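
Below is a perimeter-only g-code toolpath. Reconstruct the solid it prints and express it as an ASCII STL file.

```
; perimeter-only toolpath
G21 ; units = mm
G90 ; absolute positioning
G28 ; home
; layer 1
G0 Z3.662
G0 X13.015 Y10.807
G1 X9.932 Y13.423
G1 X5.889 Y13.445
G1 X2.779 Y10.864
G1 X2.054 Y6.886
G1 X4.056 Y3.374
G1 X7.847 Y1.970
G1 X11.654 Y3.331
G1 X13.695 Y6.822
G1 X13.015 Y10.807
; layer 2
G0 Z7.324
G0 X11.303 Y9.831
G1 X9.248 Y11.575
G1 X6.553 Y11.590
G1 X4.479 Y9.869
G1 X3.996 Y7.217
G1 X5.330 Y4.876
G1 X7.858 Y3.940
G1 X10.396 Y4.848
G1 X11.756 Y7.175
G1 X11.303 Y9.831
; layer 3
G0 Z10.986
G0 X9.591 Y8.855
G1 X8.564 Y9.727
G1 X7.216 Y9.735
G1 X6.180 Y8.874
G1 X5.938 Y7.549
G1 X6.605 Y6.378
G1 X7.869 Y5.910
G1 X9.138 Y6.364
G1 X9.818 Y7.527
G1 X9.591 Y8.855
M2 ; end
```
solid part
  facet normal 0.0000 0.0000 -1.0000
    outer loop
      vertex 5.226 15.300 0.000
      vertex 10.616 15.270 0.000
      vertex 14.726 11.782 0.000
    endloop
  endfacet
  facet normal 0.0000 0.0000 -1.0000
    outer loop
      vertex 1.078 11.858 0.000
      vertex 5.226 15.300 0.000
      vertex 14.726 11.782 0.000
    endloop
  endfacet
  facet normal 0.0000 0.0000 -1.0000
    outer loop
      vertex 0.112 6.555 0.000
      vertex 1.078 11.858 0.000
      vertex 14.726 11.782 0.000
    endloop
  endfacet
  facet normal 0.0000 0.0000 -1.0000
    outer loop
      vertex 2.781 1.872 0.000
      vertex 0.112 6.555 0.000
      vertex 14.726 11.782 0.000
    endloop
  endfacet
  facet normal 0.0000 0.0000 -1.0000
    outer loop
      vertex 7.836 0.000 0.000
      vertex 2.781 1.872 0.000
      vertex 14.726 11.782 0.000
    endloop
  endfacet
  facet normal 0.0000 0.0000 -1.0000
    outer loop
      vertex 12.912 1.815 0.000
      vertex 7.836 0.000 0.000
      vertex 14.726 11.782 0.000
    endloop
  endfacet
  facet normal 0.0000 0.0000 -1.0000
    outer loop
      vertex 15.633 6.469 0.000
      vertex 12.912 1.815 0.000
      vertex 14.726 11.782 0.000
    endloop
  endfacet
  facet normal 0.5775 0.6804 0.4511
    outer loop
      vertex 14.726 11.782 0.000
      vertex 10.616 15.270 0.000
      vertex 7.880 7.880 14.648
    endloop
  endfacet
  facet normal 0.0050 0.8924 0.4512
    outer loop
      vertex 10.616 15.270 0.000
      vertex 5.226 15.300 0.000
      vertex 7.880 7.880 14.648
    endloop
  endfacet
  facet normal -0.5699 0.6868 0.4512
    outer loop
      vertex 5.226 15.300 0.000
      vertex 1.078 11.858 0.000
      vertex 7.880 7.880 14.648
    endloop
  endfacet
  facet normal -0.8780 0.1599 0.4511
    outer loop
      vertex 1.078 11.858 0.000
      vertex 0.112 6.555 0.000
      vertex 7.880 7.880 14.648
    endloop
  endfacet
  facet normal -0.7754 -0.4419 0.4512
    outer loop
      vertex 0.112 6.555 0.000
      vertex 2.781 1.872 0.000
      vertex 7.880 7.880 14.648
    endloop
  endfacet
  facet normal -0.3099 -0.8369 0.4511
    outer loop
      vertex 2.781 1.872 0.000
      vertex 7.836 0.000 0.000
      vertex 7.880 7.880 14.648
    endloop
  endfacet
  facet normal 0.3005 -0.8403 0.4512
    outer loop
      vertex 7.836 0.000 0.000
      vertex 12.912 1.815 0.000
      vertex 7.880 7.880 14.648
    endloop
  endfacet
  facet normal 0.7704 -0.4504 0.4512
    outer loop
      vertex 12.912 1.815 0.000
      vertex 15.633 6.469 0.000
      vertex 7.880 7.880 14.648
    endloop
  endfacet
  facet normal 0.8797 0.1502 0.4512
    outer loop
      vertex 15.633 6.469 0.000
      vertex 14.726 11.782 0.000
      vertex 7.880 7.880 14.648
    endloop
  endfacet
endsolid part

The G0 Z moves step by Δz≈3.662 mm. The G1 loops shrink linearly with z, so the solid tapers from its base footprint up to z≈14.6. Closing with a flat bottom cap and the tapered top and triangulating gives 16 facets — a regular 9-sided pyramid, base circumscribed radius ≈ 7.88 mm, apex at z ≈ 14.6 mm.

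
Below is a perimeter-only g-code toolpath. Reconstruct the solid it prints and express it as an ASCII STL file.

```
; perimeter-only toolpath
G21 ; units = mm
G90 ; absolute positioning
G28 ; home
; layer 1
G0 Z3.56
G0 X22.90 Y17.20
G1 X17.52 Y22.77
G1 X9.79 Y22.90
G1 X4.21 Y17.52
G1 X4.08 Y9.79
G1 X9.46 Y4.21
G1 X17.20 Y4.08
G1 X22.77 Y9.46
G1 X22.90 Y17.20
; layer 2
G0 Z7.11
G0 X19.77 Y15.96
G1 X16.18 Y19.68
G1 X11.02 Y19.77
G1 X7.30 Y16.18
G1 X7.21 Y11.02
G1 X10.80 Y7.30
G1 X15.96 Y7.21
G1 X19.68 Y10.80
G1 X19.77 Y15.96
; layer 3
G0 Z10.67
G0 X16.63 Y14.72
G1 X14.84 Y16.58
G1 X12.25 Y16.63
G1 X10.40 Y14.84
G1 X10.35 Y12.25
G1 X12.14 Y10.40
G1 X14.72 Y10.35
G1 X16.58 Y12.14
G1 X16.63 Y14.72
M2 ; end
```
solid part
  facet normal 0.0000 0.0000 -1.0000
    outer loop
      vertex 8.55 26.04 0.00
      vertex 18.87 25.86 0.00
      vertex 26.04 18.43 0.00
    endloop
  endfacet
  facet normal 0.0000 0.0000 -1.0000
    outer loop
      vertex 1.12 18.87 0.00
      vertex 8.55 26.04 0.00
      vertex 26.04 18.43 0.00
    endloop
  endfacet
  facet normal 0.0000 0.0000 -1.0000
    outer loop
      vertex 0.94 8.55 0.00
      vertex 1.12 18.87 0.00
      vertex 26.04 18.43 0.00
    endloop
  endfacet
  facet normal 0.0000 0.0000 -1.0000
    outer loop
      vertex 8.11 1.12 0.00
      vertex 0.94 8.55 0.00
      vertex 26.04 18.43 0.00
    endloop
  endfacet
  facet normal 0.0000 0.0000 -1.0000
    outer loop
      vertex 18.43 0.94 0.00
      vertex 8.11 1.12 0.00
      vertex 26.04 18.43 0.00
    endloop
  endfacet
  facet normal 0.0000 0.0000 -1.0000
    outer loop
      vertex 25.86 8.11 0.00
      vertex 18.43 0.94 0.00
      vertex 26.04 18.43 0.00
    endloop
  endfacet
  facet normal 0.5412 0.5223 0.6591
    outer loop
      vertex 26.04 18.43 0.00
      vertex 18.87 25.86 0.00
      vertex 13.49 13.49 14.22
    endloop
  endfacet
  facet normal 0.0131 0.7520 0.6591
    outer loop
      vertex 18.87 25.86 0.00
      vertex 8.55 26.04 0.00
      vertex 13.49 13.49 14.22
    endloop
  endfacet
  facet normal -0.5223 0.5412 0.6591
    outer loop
      vertex 8.55 26.04 0.00
      vertex 1.12 18.87 0.00
      vertex 13.49 13.49 14.22
    endloop
  endfacet
  facet normal -0.7520 0.0131 0.6591
    outer loop
      vertex 1.12 18.87 0.00
      vertex 0.94 8.55 0.00
      vertex 13.49 13.49 14.22
    endloop
  endfacet
  facet normal -0.5412 -0.5223 0.6591
    outer loop
      vertex 0.94 8.55 0.00
      vertex 8.11 1.12 0.00
      vertex 13.49 13.49 14.22
    endloop
  endfacet
  facet normal -0.0131 -0.7520 0.6591
    outer loop
      vertex 8.11 1.12 0.00
      vertex 18.43 0.94 0.00
      vertex 13.49 13.49 14.22
    endloop
  endfacet
  facet normal 0.5223 -0.5412 0.6591
    outer loop
      vertex 18.43 0.94 0.00
      vertex 25.86 8.11 0.00
      vertex 13.49 13.49 14.22
    endloop
  endfacet
  facet normal 0.7520 -0.0131 0.6591
    outer loop
      vertex 25.86 8.11 0.00
      vertex 26.04 18.43 0.00
      vertex 13.49 13.49 14.22
    endloop
  endfacet
endsolid part

The G0 Z moves step by Δz≈3.56 mm. The G1 loops shrink linearly with z, so the solid tapers from its base footprint up to z≈14.2. Closing with a flat bottom cap and the tapered top and triangulating gives 14 facets — a regular 8-sided pyramid, base circumscribed radius ≈ 13.5 mm, apex at z ≈ 14.2 mm.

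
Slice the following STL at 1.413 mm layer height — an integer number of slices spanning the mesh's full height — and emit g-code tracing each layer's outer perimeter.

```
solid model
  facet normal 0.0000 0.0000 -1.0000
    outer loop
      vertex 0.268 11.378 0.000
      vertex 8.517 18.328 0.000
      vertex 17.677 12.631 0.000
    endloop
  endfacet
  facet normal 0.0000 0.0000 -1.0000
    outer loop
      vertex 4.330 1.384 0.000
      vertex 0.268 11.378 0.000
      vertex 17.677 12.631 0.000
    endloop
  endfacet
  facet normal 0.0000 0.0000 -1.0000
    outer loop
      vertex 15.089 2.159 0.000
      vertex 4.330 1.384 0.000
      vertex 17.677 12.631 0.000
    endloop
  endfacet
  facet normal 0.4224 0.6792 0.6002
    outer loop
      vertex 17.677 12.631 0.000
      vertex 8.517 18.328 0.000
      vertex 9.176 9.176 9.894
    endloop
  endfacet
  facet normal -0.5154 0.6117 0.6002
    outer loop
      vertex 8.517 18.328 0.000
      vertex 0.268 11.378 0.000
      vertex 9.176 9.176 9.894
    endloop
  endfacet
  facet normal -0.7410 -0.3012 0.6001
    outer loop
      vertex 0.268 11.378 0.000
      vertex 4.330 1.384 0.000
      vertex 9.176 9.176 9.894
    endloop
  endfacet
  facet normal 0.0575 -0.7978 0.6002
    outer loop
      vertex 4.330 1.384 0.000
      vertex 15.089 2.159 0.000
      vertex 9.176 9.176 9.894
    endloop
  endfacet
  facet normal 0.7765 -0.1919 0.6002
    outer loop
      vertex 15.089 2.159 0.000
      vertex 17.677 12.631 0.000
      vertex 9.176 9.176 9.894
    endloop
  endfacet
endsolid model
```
; perimeter-only toolpath
G21 ; units = mm
G90 ; absolute positioning
G28 ; home
; layer 1
G0 Z1.413
G0 X16.463 Y12.137
G1 X8.611 Y17.021
G1 X1.541 Y11.063
G1 X5.022 Y2.497
G1 X14.244 Y3.161
G1 X16.463 Y12.137
; layer 2
G0 Z2.827
G0 X15.248 Y11.644
G1 X8.705 Y15.713
G1 X2.813 Y10.749
G1 X5.715 Y3.610
G1 X13.400 Y4.164
G1 X15.248 Y11.644
; layer 3
G0 Z4.240
G0 X14.034 Y11.150
G1 X8.799 Y14.406
G1 X4.086 Y10.434
G1 X6.407 Y4.723
G1 X12.555 Y5.166
G1 X14.034 Y11.150
; layer 4
G0 Z5.654
G0 X12.819 Y10.657
G1 X8.894 Y13.098
G1 X5.358 Y10.120
G1 X7.099 Y5.837
G1 X11.710 Y6.169
G1 X12.819 Y10.657
; layer 5
G0 Z7.067
G0 X11.605 Y10.163
G1 X8.988 Y11.791
G1 X6.631 Y9.805
G1 X7.791 Y6.950
G1 X10.865 Y7.171
G1 X11.605 Y10.163
; layer 6
G0 Z8.481
G0 X10.390 Y9.670
G1 X9.082 Y10.483
G1 X7.903 Y9.491
G1 X8.484 Y8.063
G1 X10.021 Y8.174
G1 X10.390 Y9.670
M2 ; end

The solid is a regular 5-sided pyramid, base circumscribed radius ≈ 9.18 mm, apex at z ≈ 9.89 mm. Slicing at Δz = 1.413 mm — 7 equal slices spanning the solid's height, so layer i sits at z = i·h/7 — gives 6 non-empty perimeters. Each is a 5-segment closed polygon; G0 lifts to the layer z and rapids to the start vertex, then G1 traces the edges. The cross-section shrinks linearly with z (the slice at the apex is degenerate and omitted).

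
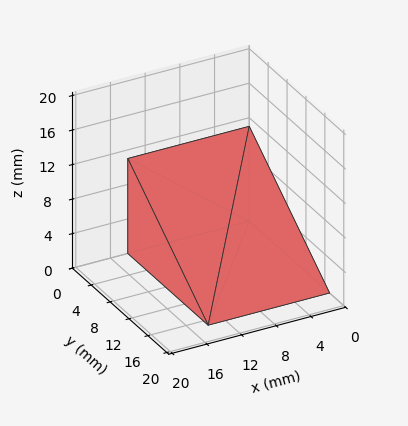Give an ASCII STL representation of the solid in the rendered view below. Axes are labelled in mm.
Reading the render: the shape is a wedge (ramp): 14 × 17 mm base, rising to 11 mm along the y=0 edge and sloping linearly to z=0 at y=17 (dimensions read to the nearest mm from the axis ticks). For the STL, each face is triangulated and given an outward normal.

solid part
  facet normal 0.0000 0.0000 -1.0000
    outer loop
      vertex 14.00 17.00 0.00
      vertex 14.00 0.00 0.00
      vertex 0.00 0.00 0.00
    endloop
  endfacet
  facet normal 0.0000 0.0000 -1.0000
    outer loop
      vertex 0.00 17.00 0.00
      vertex 14.00 17.00 0.00
      vertex 0.00 0.00 0.00
    endloop
  endfacet
  facet normal 0.0000 -1.0000 0.0000
    outer loop
      vertex 0.00 0.00 0.00
      vertex 14.00 0.00 0.00
      vertex 14.00 0.00 11.00
    endloop
  endfacet
  facet normal 0.0000 -1.0000 0.0000
    outer loop
      vertex 0.00 0.00 0.00
      vertex 14.00 0.00 11.00
      vertex 0.00 0.00 11.00
    endloop
  endfacet
  facet normal 0.0000 0.5433 0.8396
    outer loop
      vertex 0.00 0.00 11.00
      vertex 14.00 0.00 11.00
      vertex 14.00 17.00 0.00
    endloop
  endfacet
  facet normal 0.0000 0.5433 0.8396
    outer loop
      vertex 0.00 0.00 11.00
      vertex 14.00 17.00 0.00
      vertex 0.00 17.00 0.00
    endloop
  endfacet
  facet normal -1.0000 0.0000 0.0000
    outer loop
      vertex 0.00 0.00 11.00
      vertex 0.00 17.00 0.00
      vertex 0.00 0.00 0.00
    endloop
  endfacet
  facet normal 1.0000 0.0000 0.0000
    outer loop
      vertex 14.00 0.00 0.00
      vertex 14.00 17.00 0.00
      vertex 14.00 0.00 11.00
    endloop
  endfacet
endsolid part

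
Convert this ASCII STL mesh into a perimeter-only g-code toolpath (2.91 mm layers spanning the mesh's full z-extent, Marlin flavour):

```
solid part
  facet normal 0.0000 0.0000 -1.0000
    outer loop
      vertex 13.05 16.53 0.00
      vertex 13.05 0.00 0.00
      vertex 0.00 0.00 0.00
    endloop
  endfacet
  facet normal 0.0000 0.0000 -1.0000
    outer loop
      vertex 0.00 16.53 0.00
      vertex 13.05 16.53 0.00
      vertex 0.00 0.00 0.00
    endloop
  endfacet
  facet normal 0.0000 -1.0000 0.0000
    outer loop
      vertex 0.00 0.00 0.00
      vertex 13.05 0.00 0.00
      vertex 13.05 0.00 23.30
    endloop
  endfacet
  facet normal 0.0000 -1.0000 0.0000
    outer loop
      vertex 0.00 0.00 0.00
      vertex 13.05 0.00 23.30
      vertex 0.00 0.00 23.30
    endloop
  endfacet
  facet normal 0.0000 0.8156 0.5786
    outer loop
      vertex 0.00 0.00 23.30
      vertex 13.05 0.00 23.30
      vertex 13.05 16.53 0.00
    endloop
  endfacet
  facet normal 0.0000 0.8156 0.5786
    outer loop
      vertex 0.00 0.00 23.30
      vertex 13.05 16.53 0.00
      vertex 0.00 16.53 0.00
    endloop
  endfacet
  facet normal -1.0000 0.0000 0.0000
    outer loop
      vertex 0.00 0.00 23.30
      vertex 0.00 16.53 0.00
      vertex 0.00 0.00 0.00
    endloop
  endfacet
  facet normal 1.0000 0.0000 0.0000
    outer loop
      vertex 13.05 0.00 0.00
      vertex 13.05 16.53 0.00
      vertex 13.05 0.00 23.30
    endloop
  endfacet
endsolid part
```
; perimeter-only toolpath
G21 ; units = mm
G90 ; absolute positioning
G28 ; home
; layer 1
G0 Z2.91
G0 X0.00 Y0.00
G1 X13.05 Y0.00
G1 X13.05 Y14.46
G1 X0.00 Y14.46
G1 X0.00 Y0.00
; layer 2
G0 Z5.83
G0 X0.00 Y0.00
G1 X13.05 Y0.00
G1 X13.05 Y12.40
G1 X0.00 Y12.40
G1 X0.00 Y0.00
; layer 3
G0 Z8.74
G0 X0.00 Y0.00
G1 X13.05 Y0.00
G1 X13.05 Y10.33
G1 X0.00 Y10.33
G1 X0.00 Y0.00
; layer 4
G0 Z11.65
G0 X0.00 Y0.00
G1 X13.05 Y0.00
G1 X13.05 Y8.27
G1 X0.00 Y8.27
G1 X0.00 Y0.00
; layer 5
G0 Z14.56
G0 X0.00 Y0.00
G1 X13.05 Y0.00
G1 X13.05 Y6.20
G1 X0.00 Y6.20
G1 X0.00 Y0.00
; layer 6
G0 Z17.48
G0 X0.00 Y0.00
G1 X13.05 Y0.00
G1 X13.05 Y4.13
G1 X0.00 Y4.13
G1 X0.00 Y0.00
; layer 7
G0 Z20.39
G0 X0.00 Y0.00
G1 X13.05 Y0.00
G1 X13.05 Y2.07
G1 X0.00 Y2.07
G1 X0.00 Y0.00
M2 ; end

The solid is a wedge (ramp): 13.1 × 16.5 mm base, rising to 23.3 mm along the y=0 edge and sloping linearly to z=0 at y=16.5. Slicing at Δz = 2.91 mm — 8 equal slices spanning the solid's height, so layer i sits at z = i·h/8 — gives 7 non-empty perimeters. Each is a 4-segment closed polygon; G0 lifts to the layer z and rapids to the start vertex, then G1 traces the edges. The cross-section shrinks linearly with z (the slice at the apex is degenerate and omitted).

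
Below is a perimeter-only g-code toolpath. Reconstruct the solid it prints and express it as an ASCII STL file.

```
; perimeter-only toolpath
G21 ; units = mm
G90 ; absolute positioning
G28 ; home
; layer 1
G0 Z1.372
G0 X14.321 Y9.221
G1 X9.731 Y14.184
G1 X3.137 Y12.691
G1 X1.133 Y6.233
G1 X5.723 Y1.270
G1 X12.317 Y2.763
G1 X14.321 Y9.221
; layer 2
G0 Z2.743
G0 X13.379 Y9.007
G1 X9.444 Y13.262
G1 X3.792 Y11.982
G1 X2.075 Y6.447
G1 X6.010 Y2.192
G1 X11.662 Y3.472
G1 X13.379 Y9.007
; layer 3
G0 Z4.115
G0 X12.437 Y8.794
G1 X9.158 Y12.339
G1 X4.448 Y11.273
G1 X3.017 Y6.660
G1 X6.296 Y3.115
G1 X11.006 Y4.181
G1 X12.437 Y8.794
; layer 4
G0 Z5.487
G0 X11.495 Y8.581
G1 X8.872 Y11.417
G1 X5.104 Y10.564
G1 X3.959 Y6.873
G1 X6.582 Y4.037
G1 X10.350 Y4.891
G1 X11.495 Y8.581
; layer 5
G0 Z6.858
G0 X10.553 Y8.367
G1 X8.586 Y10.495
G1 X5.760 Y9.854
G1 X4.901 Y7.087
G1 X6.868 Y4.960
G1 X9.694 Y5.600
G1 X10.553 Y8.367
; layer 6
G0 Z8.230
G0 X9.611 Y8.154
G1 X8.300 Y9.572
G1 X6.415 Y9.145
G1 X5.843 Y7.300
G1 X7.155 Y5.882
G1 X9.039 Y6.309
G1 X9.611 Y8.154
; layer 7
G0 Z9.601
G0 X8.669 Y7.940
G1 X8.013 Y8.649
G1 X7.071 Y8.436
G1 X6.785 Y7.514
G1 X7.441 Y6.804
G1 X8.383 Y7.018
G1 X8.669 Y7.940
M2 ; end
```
solid part
  facet normal 0.0000 0.0000 -1.0000
    outer loop
      vertex 2.481 13.400 0.000
      vertex 10.017 15.107 0.000
      vertex 15.263 9.434 0.000
    endloop
  endfacet
  facet normal 0.0000 0.0000 -1.0000
    outer loop
      vertex 0.191 6.020 0.000
      vertex 2.481 13.400 0.000
      vertex 15.263 9.434 0.000
    endloop
  endfacet
  facet normal 0.0000 0.0000 -1.0000
    outer loop
      vertex 5.437 0.347 0.000
      vertex 0.191 6.020 0.000
      vertex 15.263 9.434 0.000
    endloop
  endfacet
  facet normal 0.0000 0.0000 -1.0000
    outer loop
      vertex 12.973 2.054 0.000
      vertex 5.437 0.347 0.000
      vertex 15.263 9.434 0.000
    endloop
  endfacet
  facet normal 0.6268 0.5796 0.5207
    outer loop
      vertex 15.263 9.434 0.000
      vertex 10.017 15.107 0.000
      vertex 7.727 7.727 10.973
    endloop
  endfacet
  facet normal -0.1886 0.8327 0.5207
    outer loop
      vertex 10.017 15.107 0.000
      vertex 2.481 13.400 0.000
      vertex 7.727 7.727 10.973
    endloop
  endfacet
  facet normal -0.8154 0.2530 0.5206
    outer loop
      vertex 2.481 13.400 0.000
      vertex 0.191 6.020 0.000
      vertex 7.727 7.727 10.973
    endloop
  endfacet
  facet normal -0.6268 -0.5796 0.5207
    outer loop
      vertex 0.191 6.020 0.000
      vertex 5.437 0.347 0.000
      vertex 7.727 7.727 10.973
    endloop
  endfacet
  facet normal 0.1886 -0.8327 0.5207
    outer loop
      vertex 5.437 0.347 0.000
      vertex 12.973 2.054 0.000
      vertex 7.727 7.727 10.973
    endloop
  endfacet
  facet normal 0.8154 -0.2530 0.5206
    outer loop
      vertex 12.973 2.054 0.000
      vertex 15.263 9.434 0.000
      vertex 7.727 7.727 10.973
    endloop
  endfacet
endsolid part

The G0 Z moves step by Δz≈1.372 mm. The G1 loops shrink linearly with z, so the solid tapers from its base footprint up to z≈11. Closing with a flat bottom cap and the tapered top and triangulating gives 10 facets — a regular 6-sided pyramid, base circumscribed radius ≈ 7.73 mm, apex at z ≈ 11 mm.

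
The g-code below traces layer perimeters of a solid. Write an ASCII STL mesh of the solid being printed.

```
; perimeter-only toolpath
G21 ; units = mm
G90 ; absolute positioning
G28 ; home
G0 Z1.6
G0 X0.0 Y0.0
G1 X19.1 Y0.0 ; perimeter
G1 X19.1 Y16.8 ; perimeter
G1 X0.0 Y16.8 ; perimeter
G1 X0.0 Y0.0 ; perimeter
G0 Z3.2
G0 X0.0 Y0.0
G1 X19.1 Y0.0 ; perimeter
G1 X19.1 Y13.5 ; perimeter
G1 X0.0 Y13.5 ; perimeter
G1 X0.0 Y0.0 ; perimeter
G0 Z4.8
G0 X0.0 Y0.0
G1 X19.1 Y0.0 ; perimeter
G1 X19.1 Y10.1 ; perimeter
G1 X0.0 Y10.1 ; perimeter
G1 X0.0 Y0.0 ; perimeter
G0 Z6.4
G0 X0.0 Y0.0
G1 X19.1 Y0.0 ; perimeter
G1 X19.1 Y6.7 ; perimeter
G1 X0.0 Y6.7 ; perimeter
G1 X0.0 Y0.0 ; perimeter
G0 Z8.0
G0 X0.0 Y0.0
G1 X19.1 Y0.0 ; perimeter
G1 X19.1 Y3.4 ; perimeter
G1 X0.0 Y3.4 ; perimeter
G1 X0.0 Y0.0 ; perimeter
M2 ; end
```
solid part
  facet normal 0.0000 0.0000 -1.0000
    outer loop
      vertex 19.1 20.2 0.0
      vertex 19.1 0.0 0.0
      vertex 0.0 0.0 0.0
    endloop
  endfacet
  facet normal 0.0000 0.0000 -1.0000
    outer loop
      vertex 0.0 20.2 0.0
      vertex 19.1 20.2 0.0
      vertex 0.0 0.0 0.0
    endloop
  endfacet
  facet normal 0.0000 -1.0000 0.0000
    outer loop
      vertex 0.0 0.0 0.0
      vertex 19.1 0.0 0.0
      vertex 19.1 0.0 9.6
    endloop
  endfacet
  facet normal 0.0000 -1.0000 0.0000
    outer loop
      vertex 0.0 0.0 0.0
      vertex 19.1 0.0 9.6
      vertex 0.0 0.0 9.6
    endloop
  endfacet
  facet normal 0.0000 0.4292 0.9032
    outer loop
      vertex 0.0 0.0 9.6
      vertex 19.1 0.0 9.6
      vertex 19.1 20.2 0.0
    endloop
  endfacet
  facet normal 0.0000 0.4292 0.9032
    outer loop
      vertex 0.0 0.0 9.6
      vertex 19.1 20.2 0.0
      vertex 0.0 20.2 0.0
    endloop
  endfacet
  facet normal -1.0000 0.0000 0.0000
    outer loop
      vertex 0.0 0.0 9.6
      vertex 0.0 20.2 0.0
      vertex 0.0 0.0 0.0
    endloop
  endfacet
  facet normal 1.0000 0.0000 0.0000
    outer loop
      vertex 19.1 0.0 0.0
      vertex 19.1 20.2 0.0
      vertex 19.1 0.0 9.6
    endloop
  endfacet
endsolid part

The G0 Z moves step by Δz≈1.6 mm. The G1 loops shrink linearly with z, so the solid tapers from its base footprint up to z≈9.6. Closing with a flat bottom cap and the tapered top and triangulating gives 8 facets — a wedge (ramp): 19.1 × 20.2 mm base, rising to 9.6 mm along the y=0 edge and sloping linearly to z=0 at y=20.2.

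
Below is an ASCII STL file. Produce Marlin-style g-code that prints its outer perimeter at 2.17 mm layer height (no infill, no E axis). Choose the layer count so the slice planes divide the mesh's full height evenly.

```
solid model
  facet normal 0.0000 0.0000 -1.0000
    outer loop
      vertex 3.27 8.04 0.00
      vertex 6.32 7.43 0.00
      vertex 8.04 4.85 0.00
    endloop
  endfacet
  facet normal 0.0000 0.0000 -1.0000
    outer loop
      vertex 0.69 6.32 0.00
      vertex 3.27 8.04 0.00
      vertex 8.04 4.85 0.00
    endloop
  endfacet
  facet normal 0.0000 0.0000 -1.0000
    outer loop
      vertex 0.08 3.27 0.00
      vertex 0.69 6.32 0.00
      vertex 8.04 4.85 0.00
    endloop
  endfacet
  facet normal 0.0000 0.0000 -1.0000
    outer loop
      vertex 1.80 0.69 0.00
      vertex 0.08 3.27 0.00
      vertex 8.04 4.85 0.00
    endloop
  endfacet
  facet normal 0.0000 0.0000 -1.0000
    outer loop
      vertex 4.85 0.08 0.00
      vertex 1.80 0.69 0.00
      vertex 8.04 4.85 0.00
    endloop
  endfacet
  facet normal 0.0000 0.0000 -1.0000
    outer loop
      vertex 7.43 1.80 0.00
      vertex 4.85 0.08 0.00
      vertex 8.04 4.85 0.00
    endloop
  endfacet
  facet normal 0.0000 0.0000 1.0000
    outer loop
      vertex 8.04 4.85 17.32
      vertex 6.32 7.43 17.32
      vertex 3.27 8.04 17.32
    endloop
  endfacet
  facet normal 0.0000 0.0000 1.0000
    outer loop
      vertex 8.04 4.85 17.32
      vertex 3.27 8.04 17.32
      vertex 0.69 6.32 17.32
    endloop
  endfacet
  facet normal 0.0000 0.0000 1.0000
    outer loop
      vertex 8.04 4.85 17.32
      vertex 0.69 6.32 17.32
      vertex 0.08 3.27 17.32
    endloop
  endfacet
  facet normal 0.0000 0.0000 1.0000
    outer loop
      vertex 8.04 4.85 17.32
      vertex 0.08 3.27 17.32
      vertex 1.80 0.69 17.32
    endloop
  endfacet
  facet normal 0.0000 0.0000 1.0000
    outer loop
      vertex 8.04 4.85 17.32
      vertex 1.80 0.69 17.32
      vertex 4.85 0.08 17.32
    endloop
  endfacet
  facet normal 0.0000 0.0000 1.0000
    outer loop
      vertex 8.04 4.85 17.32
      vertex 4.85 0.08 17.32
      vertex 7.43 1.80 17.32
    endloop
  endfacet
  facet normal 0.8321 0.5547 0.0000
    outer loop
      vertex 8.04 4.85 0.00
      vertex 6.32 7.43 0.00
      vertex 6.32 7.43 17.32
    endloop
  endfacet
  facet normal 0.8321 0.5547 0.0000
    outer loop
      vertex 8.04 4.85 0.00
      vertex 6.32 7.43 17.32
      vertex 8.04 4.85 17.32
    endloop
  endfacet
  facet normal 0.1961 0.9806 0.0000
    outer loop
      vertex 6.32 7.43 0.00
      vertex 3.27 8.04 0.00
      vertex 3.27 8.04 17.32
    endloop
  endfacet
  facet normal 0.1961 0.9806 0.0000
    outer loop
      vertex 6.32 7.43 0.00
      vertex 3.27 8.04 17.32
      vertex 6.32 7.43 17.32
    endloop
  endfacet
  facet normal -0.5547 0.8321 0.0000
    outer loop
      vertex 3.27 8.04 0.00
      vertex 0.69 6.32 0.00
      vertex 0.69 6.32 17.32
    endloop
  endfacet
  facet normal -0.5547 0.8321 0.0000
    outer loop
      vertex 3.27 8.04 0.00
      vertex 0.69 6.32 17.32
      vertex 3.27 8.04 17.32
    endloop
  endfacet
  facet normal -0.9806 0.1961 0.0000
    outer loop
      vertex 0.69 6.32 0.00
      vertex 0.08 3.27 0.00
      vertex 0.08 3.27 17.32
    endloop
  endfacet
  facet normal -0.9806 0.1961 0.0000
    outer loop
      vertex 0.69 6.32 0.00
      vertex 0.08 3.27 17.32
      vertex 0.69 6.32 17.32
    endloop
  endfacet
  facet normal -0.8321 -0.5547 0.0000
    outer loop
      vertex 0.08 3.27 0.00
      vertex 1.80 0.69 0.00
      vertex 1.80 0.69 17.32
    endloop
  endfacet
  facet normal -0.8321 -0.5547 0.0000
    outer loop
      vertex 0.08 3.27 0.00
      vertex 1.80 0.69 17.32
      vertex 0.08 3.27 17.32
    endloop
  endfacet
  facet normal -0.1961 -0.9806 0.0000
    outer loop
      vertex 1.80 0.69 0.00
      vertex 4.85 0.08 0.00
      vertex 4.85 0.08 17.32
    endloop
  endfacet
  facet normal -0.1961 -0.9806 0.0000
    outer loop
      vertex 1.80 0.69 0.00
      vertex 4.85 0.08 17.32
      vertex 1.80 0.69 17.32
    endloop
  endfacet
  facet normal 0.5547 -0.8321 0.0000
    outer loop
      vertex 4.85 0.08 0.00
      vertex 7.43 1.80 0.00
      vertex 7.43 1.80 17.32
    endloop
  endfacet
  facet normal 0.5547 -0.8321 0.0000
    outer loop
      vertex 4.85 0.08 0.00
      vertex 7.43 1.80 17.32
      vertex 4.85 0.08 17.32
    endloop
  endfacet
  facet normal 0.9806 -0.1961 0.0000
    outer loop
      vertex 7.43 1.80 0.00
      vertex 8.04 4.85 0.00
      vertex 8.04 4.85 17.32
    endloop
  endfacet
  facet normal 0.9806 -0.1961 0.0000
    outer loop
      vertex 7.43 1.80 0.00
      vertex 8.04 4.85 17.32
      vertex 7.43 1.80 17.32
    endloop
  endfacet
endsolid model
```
; perimeter-only toolpath
G21 ; units = mm
G90 ; absolute positioning
G28 ; home
; layer 1
G0 Z2.17
G0 X8.04 Y4.85
G1 X6.32 Y7.43
G1 X3.27 Y8.04
G1 X0.69 Y6.32
G1 X0.08 Y3.27
G1 X1.80 Y0.69
G1 X4.85 Y0.08
G1 X7.43 Y1.80
G1 X8.04 Y4.85
; layer 2
G0 Z4.33
G0 X8.04 Y4.85
G1 X6.32 Y7.43
G1 X3.27 Y8.04
G1 X0.69 Y6.32
G1 X0.08 Y3.27
G1 X1.80 Y0.69
G1 X4.85 Y0.08
G1 X7.43 Y1.80
G1 X8.04 Y4.85
; layer 3
G0 Z6.50
G0 X8.04 Y4.85
G1 X6.32 Y7.43
G1 X3.27 Y8.04
G1 X0.69 Y6.32
G1 X0.08 Y3.27
G1 X1.80 Y0.69
G1 X4.85 Y0.08
G1 X7.43 Y1.80
G1 X8.04 Y4.85
; layer 4
G0 Z8.66
G0 X8.04 Y4.85
G1 X6.32 Y7.43
G1 X3.27 Y8.04
G1 X0.69 Y6.32
G1 X0.08 Y3.27
G1 X1.80 Y0.69
G1 X4.85 Y0.08
G1 X7.43 Y1.80
G1 X8.04 Y4.85
; layer 5
G0 Z10.82
G0 X8.04 Y4.85
G1 X6.32 Y7.43
G1 X3.27 Y8.04
G1 X0.69 Y6.32
G1 X0.08 Y3.27
G1 X1.80 Y0.69
G1 X4.85 Y0.08
G1 X7.43 Y1.80
G1 X8.04 Y4.85
; layer 6
G0 Z12.99
G0 X8.04 Y4.85
G1 X6.32 Y7.43
G1 X3.27 Y8.04
G1 X0.69 Y6.32
G1 X0.08 Y3.27
G1 X1.80 Y0.69
G1 X4.85 Y0.08
G1 X7.43 Y1.80
G1 X8.04 Y4.85
; layer 7
G0 Z15.16
G0 X8.04 Y4.85
G1 X6.32 Y7.43
G1 X3.27 Y8.04
G1 X0.69 Y6.32
G1 X0.08 Y3.27
G1 X1.80 Y0.69
G1 X4.85 Y0.08
G1 X7.43 Y1.80
G1 X8.04 Y4.85
; layer 8
G0 Z17.32
G0 X8.04 Y4.85
G1 X6.32 Y7.43
G1 X3.27 Y8.04
G1 X0.69 Y6.32
G1 X0.08 Y3.27
G1 X1.80 Y0.69
G1 X4.85 Y0.08
G1 X7.43 Y1.80
G1 X8.04 Y4.85
M2 ; end

The solid is a regular 8-sided prism (a cylinder approximated with 8 flat sides), circumscribed radius ≈ 4.06 mm, height ≈ 17.3 mm. Slicing at Δz = 2.17 mm — 8 equal slices spanning the solid's height, so layer i sits at z = i·h/8 — gives 8 non-empty perimeters. Each is a 8-segment closed polygon; G0 lifts to the layer z and rapids to the start vertex, then G1 traces the edges.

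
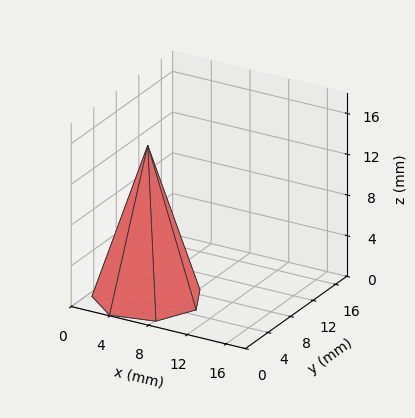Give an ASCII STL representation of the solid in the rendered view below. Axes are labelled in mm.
Reading the render: the shape is a regular 7-sided pyramid, base circumscribed radius ≈ 5 mm, apex at z ≈ 15 mm (dimensions read to the nearest mm from the axis ticks). For the STL, each face is triangulated and given an outward normal.

solid part
  facet normal 0.0000 0.0000 -1.0000
    outer loop
      vertex 3.887 9.875 0.000
      vertex 8.117 8.909 0.000
      vertex 10.000 5.000 0.000
    endloop
  endfacet
  facet normal 0.0000 0.0000 -1.0000
    outer loop
      vertex 0.495 7.169 0.000
      vertex 3.887 9.875 0.000
      vertex 10.000 5.000 0.000
    endloop
  endfacet
  facet normal 0.0000 0.0000 -1.0000
    outer loop
      vertex 0.495 2.831 0.000
      vertex 0.495 7.169 0.000
      vertex 10.000 5.000 0.000
    endloop
  endfacet
  facet normal 0.0000 0.0000 -1.0000
    outer loop
      vertex 3.887 0.125 0.000
      vertex 0.495 2.831 0.000
      vertex 10.000 5.000 0.000
    endloop
  endfacet
  facet normal 0.0000 0.0000 -1.0000
    outer loop
      vertex 8.117 1.091 0.000
      vertex 3.887 0.125 0.000
      vertex 10.000 5.000 0.000
    endloop
  endfacet
  facet normal 0.8629 0.4156 0.2876
    outer loop
      vertex 10.000 5.000 0.000
      vertex 8.117 8.909 0.000
      vertex 5.000 5.000 15.000
    endloop
  endfacet
  facet normal 0.2132 0.9337 0.2876
    outer loop
      vertex 8.117 8.909 0.000
      vertex 3.887 9.875 0.000
      vertex 5.000 5.000 15.000
    endloop
  endfacet
  facet normal -0.5973 0.7487 0.2876
    outer loop
      vertex 3.887 9.875 0.000
      vertex 0.495 7.169 0.000
      vertex 5.000 5.000 15.000
    endloop
  endfacet
  facet normal -0.9577 0.0000 0.2876
    outer loop
      vertex 0.495 7.169 0.000
      vertex 0.495 2.831 0.000
      vertex 5.000 5.000 15.000
    endloop
  endfacet
  facet normal -0.5973 -0.7487 0.2876
    outer loop
      vertex 0.495 2.831 0.000
      vertex 3.887 0.125 0.000
      vertex 5.000 5.000 15.000
    endloop
  endfacet
  facet normal 0.2132 -0.9337 0.2876
    outer loop
      vertex 3.887 0.125 0.000
      vertex 8.117 1.091 0.000
      vertex 5.000 5.000 15.000
    endloop
  endfacet
  facet normal 0.8629 -0.4156 0.2876
    outer loop
      vertex 8.117 1.091 0.000
      vertex 10.000 5.000 0.000
      vertex 5.000 5.000 15.000
    endloop
  endfacet
endsolid part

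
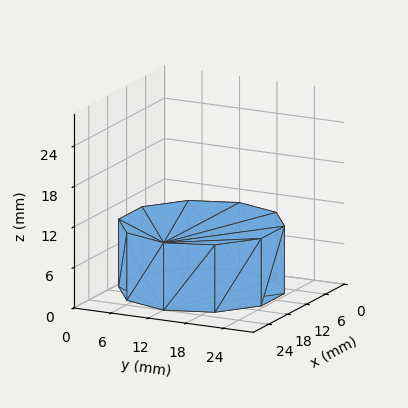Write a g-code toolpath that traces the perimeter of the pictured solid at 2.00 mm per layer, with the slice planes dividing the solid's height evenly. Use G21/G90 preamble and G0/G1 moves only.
Reading the render: the shape is a regular 10-sided prism (a cylinder approximated with 10 flat sides), circumscribed radius ≈ 12 mm, height ≈ 10 mm (dimensions read to the nearest mm from the axis ticks). For the g-code, the solid's height is divided into equal slices at the stated Δz and each level perimeter traced with G1 moves after a G0 lift.

; perimeter-only toolpath
G21 ; units = mm
G90 ; absolute positioning
G28 ; home
; layer 1
G0 Z2.00
G0 X24.00 Y12.00
G1 X21.71 Y19.05
G1 X15.71 Y23.41
G1 X8.29 Y23.41
G1 X2.29 Y19.05
G1 X0.00 Y12.00
G1 X2.29 Y4.95
G1 X8.29 Y0.59
G1 X15.71 Y0.59
G1 X21.71 Y4.95
G1 X24.00 Y12.00
; layer 2
G0 Z4.00
G0 X24.00 Y12.00
G1 X21.71 Y19.05
G1 X15.71 Y23.41
G1 X8.29 Y23.41
G1 X2.29 Y19.05
G1 X0.00 Y12.00
G1 X2.29 Y4.95
G1 X8.29 Y0.59
G1 X15.71 Y0.59
G1 X21.71 Y4.95
G1 X24.00 Y12.00
; layer 3
G0 Z6.00
G0 X24.00 Y12.00
G1 X21.71 Y19.05
G1 X15.71 Y23.41
G1 X8.29 Y23.41
G1 X2.29 Y19.05
G1 X0.00 Y12.00
G1 X2.29 Y4.95
G1 X8.29 Y0.59
G1 X15.71 Y0.59
G1 X21.71 Y4.95
G1 X24.00 Y12.00
; layer 4
G0 Z8.00
G0 X24.00 Y12.00
G1 X21.71 Y19.05
G1 X15.71 Y23.41
G1 X8.29 Y23.41
G1 X2.29 Y19.05
G1 X0.00 Y12.00
G1 X2.29 Y4.95
G1 X8.29 Y0.59
G1 X15.71 Y0.59
G1 X21.71 Y4.95
G1 X24.00 Y12.00
; layer 5
G0 Z10.00
G0 X24.00 Y12.00
G1 X21.71 Y19.05
G1 X15.71 Y23.41
G1 X8.29 Y23.41
G1 X2.29 Y19.05
G1 X0.00 Y12.00
G1 X2.29 Y4.95
G1 X8.29 Y0.59
G1 X15.71 Y0.59
G1 X21.71 Y4.95
G1 X24.00 Y12.00
M2 ; end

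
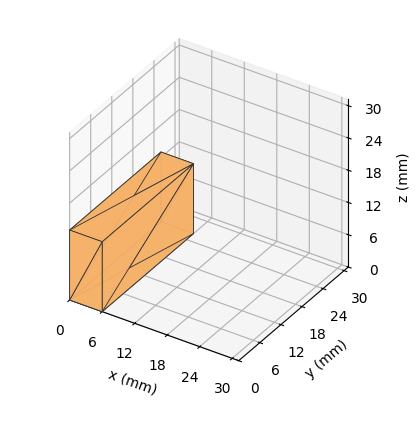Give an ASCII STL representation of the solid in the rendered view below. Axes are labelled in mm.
Reading the render: the shape is a rectangular box, roughly 6 × 26 mm footprint and 13 mm tall (dimensions read to the nearest mm from the axis ticks). For the STL, each face is triangulated and given an outward normal.

solid part
  facet normal 0.0000 0.0000 -1.0000
    outer loop
      vertex 6.00 26.00 0.00
      vertex 6.00 0.00 0.00
      vertex 0.00 0.00 0.00
    endloop
  endfacet
  facet normal 0.0000 0.0000 -1.0000
    outer loop
      vertex 0.00 26.00 0.00
      vertex 6.00 26.00 0.00
      vertex 0.00 0.00 0.00
    endloop
  endfacet
  facet normal 0.0000 0.0000 1.0000
    outer loop
      vertex 0.00 0.00 13.00
      vertex 6.00 0.00 13.00
      vertex 6.00 26.00 13.00
    endloop
  endfacet
  facet normal 0.0000 0.0000 1.0000
    outer loop
      vertex 0.00 0.00 13.00
      vertex 6.00 26.00 13.00
      vertex 0.00 26.00 13.00
    endloop
  endfacet
  facet normal 0.0000 -1.0000 0.0000
    outer loop
      vertex 0.00 0.00 0.00
      vertex 6.00 0.00 0.00
      vertex 6.00 0.00 13.00
    endloop
  endfacet
  facet normal 0.0000 -1.0000 0.0000
    outer loop
      vertex 0.00 0.00 0.00
      vertex 6.00 0.00 13.00
      vertex 0.00 0.00 13.00
    endloop
  endfacet
  facet normal 0.0000 1.0000 0.0000
    outer loop
      vertex 6.00 26.00 13.00
      vertex 6.00 26.00 0.00
      vertex 0.00 26.00 0.00
    endloop
  endfacet
  facet normal 0.0000 1.0000 0.0000
    outer loop
      vertex 0.00 26.00 13.00
      vertex 6.00 26.00 13.00
      vertex 0.00 26.00 0.00
    endloop
  endfacet
  facet normal -1.0000 0.0000 0.0000
    outer loop
      vertex 0.00 26.00 13.00
      vertex 0.00 26.00 0.00
      vertex 0.00 0.00 0.00
    endloop
  endfacet
  facet normal -1.0000 0.0000 0.0000
    outer loop
      vertex 0.00 0.00 13.00
      vertex 0.00 26.00 13.00
      vertex 0.00 0.00 0.00
    endloop
  endfacet
  facet normal 1.0000 0.0000 0.0000
    outer loop
      vertex 6.00 0.00 0.00
      vertex 6.00 26.00 0.00
      vertex 6.00 26.00 13.00
    endloop
  endfacet
  facet normal 1.0000 0.0000 0.0000
    outer loop
      vertex 6.00 0.00 0.00
      vertex 6.00 26.00 13.00
      vertex 6.00 0.00 13.00
    endloop
  endfacet
endsolid part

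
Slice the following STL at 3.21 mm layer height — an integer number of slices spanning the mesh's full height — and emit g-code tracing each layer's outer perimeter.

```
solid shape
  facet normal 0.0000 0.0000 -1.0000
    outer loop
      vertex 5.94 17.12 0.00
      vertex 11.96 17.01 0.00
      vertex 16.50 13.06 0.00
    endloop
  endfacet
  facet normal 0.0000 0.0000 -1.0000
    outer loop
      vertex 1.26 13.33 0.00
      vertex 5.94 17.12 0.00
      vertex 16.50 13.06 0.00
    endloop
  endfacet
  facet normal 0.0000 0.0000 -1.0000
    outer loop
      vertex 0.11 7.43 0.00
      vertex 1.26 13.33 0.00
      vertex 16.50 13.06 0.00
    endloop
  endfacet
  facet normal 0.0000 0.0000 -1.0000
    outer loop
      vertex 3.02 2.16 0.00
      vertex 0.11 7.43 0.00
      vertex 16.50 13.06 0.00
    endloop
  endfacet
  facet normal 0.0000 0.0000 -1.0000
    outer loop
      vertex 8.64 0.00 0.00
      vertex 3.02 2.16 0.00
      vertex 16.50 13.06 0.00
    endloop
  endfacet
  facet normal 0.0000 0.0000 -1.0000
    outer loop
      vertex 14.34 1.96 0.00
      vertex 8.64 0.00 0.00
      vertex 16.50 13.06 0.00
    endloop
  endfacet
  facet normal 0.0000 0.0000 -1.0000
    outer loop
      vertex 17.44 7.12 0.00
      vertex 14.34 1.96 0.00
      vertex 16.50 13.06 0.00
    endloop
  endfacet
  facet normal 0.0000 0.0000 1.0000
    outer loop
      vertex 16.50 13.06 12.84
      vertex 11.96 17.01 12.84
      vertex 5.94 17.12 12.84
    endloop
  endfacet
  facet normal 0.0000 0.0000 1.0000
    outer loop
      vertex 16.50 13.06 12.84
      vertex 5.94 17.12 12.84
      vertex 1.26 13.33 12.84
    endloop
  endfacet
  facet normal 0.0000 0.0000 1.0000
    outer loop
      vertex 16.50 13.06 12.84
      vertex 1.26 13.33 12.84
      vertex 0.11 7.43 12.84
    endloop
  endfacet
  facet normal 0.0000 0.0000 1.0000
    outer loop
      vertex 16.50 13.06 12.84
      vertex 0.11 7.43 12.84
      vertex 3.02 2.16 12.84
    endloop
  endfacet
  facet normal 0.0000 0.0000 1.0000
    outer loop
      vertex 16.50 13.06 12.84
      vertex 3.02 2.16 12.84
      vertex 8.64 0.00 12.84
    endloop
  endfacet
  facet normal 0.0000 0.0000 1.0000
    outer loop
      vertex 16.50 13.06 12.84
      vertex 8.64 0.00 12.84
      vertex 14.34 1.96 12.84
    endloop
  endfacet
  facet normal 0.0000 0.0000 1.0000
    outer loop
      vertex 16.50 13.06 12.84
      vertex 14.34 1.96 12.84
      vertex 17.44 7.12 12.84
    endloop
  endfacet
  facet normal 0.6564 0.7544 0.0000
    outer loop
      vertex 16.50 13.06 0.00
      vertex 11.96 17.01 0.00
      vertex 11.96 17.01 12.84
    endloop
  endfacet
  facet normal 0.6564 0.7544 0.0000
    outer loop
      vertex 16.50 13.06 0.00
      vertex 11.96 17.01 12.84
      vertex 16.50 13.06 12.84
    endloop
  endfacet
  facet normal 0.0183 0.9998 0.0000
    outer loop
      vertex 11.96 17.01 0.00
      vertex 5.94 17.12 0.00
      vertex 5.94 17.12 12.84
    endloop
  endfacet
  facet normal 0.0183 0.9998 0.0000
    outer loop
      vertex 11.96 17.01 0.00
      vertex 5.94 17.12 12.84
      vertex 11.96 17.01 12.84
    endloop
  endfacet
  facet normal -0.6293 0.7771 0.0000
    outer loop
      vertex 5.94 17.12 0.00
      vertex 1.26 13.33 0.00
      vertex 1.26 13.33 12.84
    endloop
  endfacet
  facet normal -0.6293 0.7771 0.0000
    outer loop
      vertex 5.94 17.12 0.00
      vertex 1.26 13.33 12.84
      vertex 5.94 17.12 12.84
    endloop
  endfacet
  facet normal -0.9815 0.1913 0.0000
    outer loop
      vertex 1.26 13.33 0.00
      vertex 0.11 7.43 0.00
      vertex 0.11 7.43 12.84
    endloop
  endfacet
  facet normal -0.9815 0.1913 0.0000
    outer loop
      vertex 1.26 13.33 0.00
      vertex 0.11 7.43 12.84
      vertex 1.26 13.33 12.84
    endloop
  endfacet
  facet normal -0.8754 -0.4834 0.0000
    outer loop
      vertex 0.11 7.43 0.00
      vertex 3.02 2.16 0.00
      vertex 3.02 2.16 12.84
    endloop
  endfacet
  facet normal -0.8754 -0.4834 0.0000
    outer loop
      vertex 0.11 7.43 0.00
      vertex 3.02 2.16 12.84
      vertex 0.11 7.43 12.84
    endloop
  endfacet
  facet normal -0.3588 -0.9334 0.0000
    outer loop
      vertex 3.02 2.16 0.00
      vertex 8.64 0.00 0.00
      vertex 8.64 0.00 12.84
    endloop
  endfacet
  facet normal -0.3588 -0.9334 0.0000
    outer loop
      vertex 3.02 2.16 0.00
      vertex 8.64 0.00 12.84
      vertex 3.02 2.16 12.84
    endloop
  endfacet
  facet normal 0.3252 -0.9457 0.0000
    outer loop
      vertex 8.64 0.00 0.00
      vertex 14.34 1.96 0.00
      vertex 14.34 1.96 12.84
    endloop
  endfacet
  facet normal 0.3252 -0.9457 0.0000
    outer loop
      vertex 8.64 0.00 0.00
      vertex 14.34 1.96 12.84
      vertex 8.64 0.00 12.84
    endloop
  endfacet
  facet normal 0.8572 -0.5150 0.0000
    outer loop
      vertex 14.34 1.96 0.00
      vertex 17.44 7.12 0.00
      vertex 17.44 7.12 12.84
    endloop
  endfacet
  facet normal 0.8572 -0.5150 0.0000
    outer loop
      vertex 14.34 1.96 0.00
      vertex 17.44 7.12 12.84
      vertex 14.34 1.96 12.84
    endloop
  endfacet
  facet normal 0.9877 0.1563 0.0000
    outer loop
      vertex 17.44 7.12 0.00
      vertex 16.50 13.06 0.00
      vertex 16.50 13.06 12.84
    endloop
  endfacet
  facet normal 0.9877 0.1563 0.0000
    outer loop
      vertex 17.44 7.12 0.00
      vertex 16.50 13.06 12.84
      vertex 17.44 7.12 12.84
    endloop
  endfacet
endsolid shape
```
; perimeter-only toolpath
G21 ; units = mm
G90 ; absolute positioning
G28 ; home
; layer 1
G0 Z3.21
G0 X16.50 Y13.06
G1 X11.96 Y17.01
G1 X5.94 Y17.12
G1 X1.26 Y13.33
G1 X0.11 Y7.43
G1 X3.02 Y2.16
G1 X8.64 Y0.00
G1 X14.34 Y1.96
G1 X17.44 Y7.12
G1 X16.50 Y13.06
; layer 2
G0 Z6.42
G0 X16.50 Y13.06
G1 X11.96 Y17.01
G1 X5.94 Y17.12
G1 X1.26 Y13.33
G1 X0.11 Y7.43
G1 X3.02 Y2.16
G1 X8.64 Y0.00
G1 X14.34 Y1.96
G1 X17.44 Y7.12
G1 X16.50 Y13.06
; layer 3
G0 Z9.63
G0 X16.50 Y13.06
G1 X11.96 Y17.01
G1 X5.94 Y17.12
G1 X1.26 Y13.33
G1 X0.11 Y7.43
G1 X3.02 Y2.16
G1 X8.64 Y0.00
G1 X14.34 Y1.96
G1 X17.44 Y7.12
G1 X16.50 Y13.06
; layer 4
G0 Z12.84
G0 X16.50 Y13.06
G1 X11.96 Y17.01
G1 X5.94 Y17.12
G1 X1.26 Y13.33
G1 X0.11 Y7.43
G1 X3.02 Y2.16
G1 X8.64 Y0.00
G1 X14.34 Y1.96
G1 X17.44 Y7.12
G1 X16.50 Y13.06
M2 ; end

The solid is a regular 9-sided prism (a cylinder approximated with 9 flat sides), circumscribed radius ≈ 8.8 mm, height ≈ 12.8 mm. Slicing at Δz = 3.21 mm — 4 equal slices spanning the solid's height, so layer i sits at z = i·h/4 — gives 4 non-empty perimeters. Each is a 9-segment closed polygon; G0 lifts to the layer z and rapids to the start vertex, then G1 traces the edges.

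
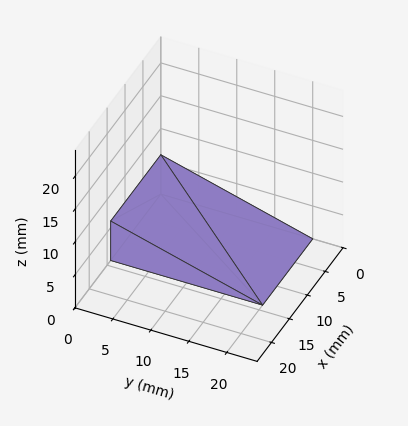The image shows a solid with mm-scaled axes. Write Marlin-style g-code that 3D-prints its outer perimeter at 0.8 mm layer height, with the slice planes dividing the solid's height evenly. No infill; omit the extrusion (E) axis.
Reading the render: the shape is a wedge (ramp): 14 × 20 mm base, rising to 6 mm along the y=0 edge and sloping linearly to z=0 at y=20 (dimensions read to the nearest mm from the axis ticks). For the g-code, the solid's height is divided into equal slices at the stated Δz and each level perimeter traced with G1 moves after a G0 lift.

; perimeter-only toolpath
G21 ; units = mm
G90 ; absolute positioning
G28 ; home
; layer 1
G0 Z0.8
G0 X0.0 Y0.0
G1 X14.0 Y0.0
G1 X14.0 Y17.5
G1 X0.0 Y17.5
G1 X0.0 Y0.0
; layer 2
G0 Z1.5
G0 X0.0 Y0.0
G1 X14.0 Y0.0
G1 X14.0 Y15.0
G1 X0.0 Y15.0
G1 X0.0 Y0.0
; layer 3
G0 Z2.2
G0 X0.0 Y0.0
G1 X14.0 Y0.0
G1 X14.0 Y12.5
G1 X0.0 Y12.5
G1 X0.0 Y0.0
; layer 4
G0 Z3.0
G0 X0.0 Y0.0
G1 X14.0 Y0.0
G1 X14.0 Y10.0
G1 X0.0 Y10.0
G1 X0.0 Y0.0
; layer 5
G0 Z3.8
G0 X0.0 Y0.0
G1 X14.0 Y0.0
G1 X14.0 Y7.5
G1 X0.0 Y7.5
G1 X0.0 Y0.0
; layer 6
G0 Z4.5
G0 X0.0 Y0.0
G1 X14.0 Y0.0
G1 X14.0 Y5.0
G1 X0.0 Y5.0
G1 X0.0 Y0.0
; layer 7
G0 Z5.2
G0 X0.0 Y0.0
G1 X14.0 Y0.0
G1 X14.0 Y2.5
G1 X0.0 Y2.5
G1 X0.0 Y0.0
M2 ; end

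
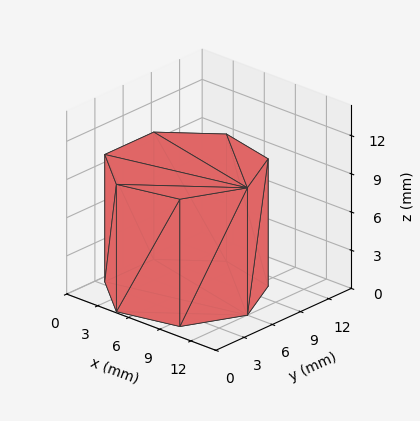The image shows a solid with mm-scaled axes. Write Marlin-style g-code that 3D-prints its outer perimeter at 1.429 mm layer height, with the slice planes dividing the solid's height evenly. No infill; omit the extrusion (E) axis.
Reading the render: the shape is a regular 7-sided prism (a cylinder approximated with 7 flat sides), circumscribed radius ≈ 6 mm, height ≈ 10 mm (dimensions read to the nearest mm from the axis ticks). For the g-code, the solid's height is divided into equal slices at the stated Δz and each level perimeter traced with G1 moves after a G0 lift.

; perimeter-only toolpath
G21 ; units = mm
G90 ; absolute positioning
G28 ; home
; layer 1
G0 Z1.429
G0 X12.000 Y6.000
G1 X9.741 Y10.691
G1 X4.665 Y11.850
G1 X0.594 Y8.603
G1 X0.594 Y3.397
G1 X4.665 Y0.150
G1 X9.741 Y1.309
G1 X12.000 Y6.000
; layer 2
G0 Z2.857
G0 X12.000 Y6.000
G1 X9.741 Y10.691
G1 X4.665 Y11.850
G1 X0.594 Y8.603
G1 X0.594 Y3.397
G1 X4.665 Y0.150
G1 X9.741 Y1.309
G1 X12.000 Y6.000
; layer 3
G0 Z4.286
G0 X12.000 Y6.000
G1 X9.741 Y10.691
G1 X4.665 Y11.850
G1 X0.594 Y8.603
G1 X0.594 Y3.397
G1 X4.665 Y0.150
G1 X9.741 Y1.309
G1 X12.000 Y6.000
; layer 4
G0 Z5.714
G0 X12.000 Y6.000
G1 X9.741 Y10.691
G1 X4.665 Y11.850
G1 X0.594 Y8.603
G1 X0.594 Y3.397
G1 X4.665 Y0.150
G1 X9.741 Y1.309
G1 X12.000 Y6.000
; layer 5
G0 Z7.143
G0 X12.000 Y6.000
G1 X9.741 Y10.691
G1 X4.665 Y11.850
G1 X0.594 Y8.603
G1 X0.594 Y3.397
G1 X4.665 Y0.150
G1 X9.741 Y1.309
G1 X12.000 Y6.000
; layer 6
G0 Z8.571
G0 X12.000 Y6.000
G1 X9.741 Y10.691
G1 X4.665 Y11.850
G1 X0.594 Y8.603
G1 X0.594 Y3.397
G1 X4.665 Y0.150
G1 X9.741 Y1.309
G1 X12.000 Y6.000
; layer 7
G0 Z10.000
G0 X12.000 Y6.000
G1 X9.741 Y10.691
G1 X4.665 Y11.850
G1 X0.594 Y8.603
G1 X0.594 Y3.397
G1 X4.665 Y0.150
G1 X9.741 Y1.309
G1 X12.000 Y6.000
M2 ; end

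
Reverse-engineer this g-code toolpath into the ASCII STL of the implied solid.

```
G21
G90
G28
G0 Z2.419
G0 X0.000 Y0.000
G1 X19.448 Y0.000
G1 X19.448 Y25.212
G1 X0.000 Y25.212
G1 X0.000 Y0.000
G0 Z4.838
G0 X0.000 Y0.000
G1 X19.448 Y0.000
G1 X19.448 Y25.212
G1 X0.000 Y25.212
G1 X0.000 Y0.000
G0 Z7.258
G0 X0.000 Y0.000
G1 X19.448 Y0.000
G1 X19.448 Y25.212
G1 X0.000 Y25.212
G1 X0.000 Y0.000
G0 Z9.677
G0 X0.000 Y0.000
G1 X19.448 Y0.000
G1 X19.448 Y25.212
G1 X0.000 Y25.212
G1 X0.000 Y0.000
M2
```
solid part
  facet normal 0.0000 0.0000 -1.0000
    outer loop
      vertex 19.448 25.212 0.000
      vertex 19.448 0.000 0.000
      vertex 0.000 0.000 0.000
    endloop
  endfacet
  facet normal 0.0000 0.0000 -1.0000
    outer loop
      vertex 0.000 25.212 0.000
      vertex 19.448 25.212 0.000
      vertex 0.000 0.000 0.000
    endloop
  endfacet
  facet normal 0.0000 0.0000 1.0000
    outer loop
      vertex 0.000 0.000 9.677
      vertex 19.448 0.000 9.677
      vertex 19.448 25.212 9.677
    endloop
  endfacet
  facet normal 0.0000 0.0000 1.0000
    outer loop
      vertex 0.000 0.000 9.677
      vertex 19.448 25.212 9.677
      vertex 0.000 25.212 9.677
    endloop
  endfacet
  facet normal 0.0000 -1.0000 0.0000
    outer loop
      vertex 0.000 0.000 0.000
      vertex 19.448 0.000 0.000
      vertex 19.448 0.000 9.677
    endloop
  endfacet
  facet normal 0.0000 -1.0000 0.0000
    outer loop
      vertex 0.000 0.000 0.000
      vertex 19.448 0.000 9.677
      vertex 0.000 0.000 9.677
    endloop
  endfacet
  facet normal 0.0000 1.0000 0.0000
    outer loop
      vertex 19.448 25.212 9.677
      vertex 19.448 25.212 0.000
      vertex 0.000 25.212 0.000
    endloop
  endfacet
  facet normal 0.0000 1.0000 0.0000
    outer loop
      vertex 0.000 25.212 9.677
      vertex 19.448 25.212 9.677
      vertex 0.000 25.212 0.000
    endloop
  endfacet
  facet normal -1.0000 0.0000 0.0000
    outer loop
      vertex 0.000 25.212 9.677
      vertex 0.000 25.212 0.000
      vertex 0.000 0.000 0.000
    endloop
  endfacet
  facet normal -1.0000 0.0000 0.0000
    outer loop
      vertex 0.000 0.000 9.677
      vertex 0.000 25.212 9.677
      vertex 0.000 0.000 0.000
    endloop
  endfacet
  facet normal 1.0000 0.0000 0.0000
    outer loop
      vertex 19.448 0.000 0.000
      vertex 19.448 25.212 0.000
      vertex 19.448 25.212 9.677
    endloop
  endfacet
  facet normal 1.0000 0.0000 0.0000
    outer loop
      vertex 19.448 0.000 0.000
      vertex 19.448 25.212 9.677
      vertex 19.448 0.000 9.677
    endloop
  endfacet
endsolid part

The G0 Z moves step by Δz≈2.419 mm. Every layer's G1 loop is the same polygon, so the solid is a straight extrusion of it from z=0 to z≈9.68. Closing with flat bottom and top caps and triangulating gives 12 facets — a rectangular box, roughly 19.4 × 25.2 mm footprint and 9.68 mm tall.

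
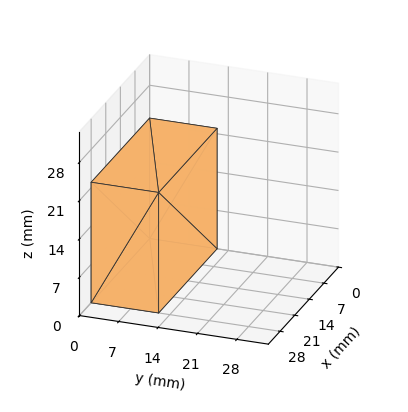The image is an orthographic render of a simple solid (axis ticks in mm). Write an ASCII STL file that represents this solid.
Reading the render: the shape is a rectangular box, roughly 28 × 12 mm footprint and 22 mm tall (dimensions read to the nearest mm from the axis ticks). For the STL, each face is triangulated and given an outward normal.

solid part
  facet normal 0.0000 0.0000 -1.0000
    outer loop
      vertex 28.000 12.000 0.000
      vertex 28.000 0.000 0.000
      vertex 0.000 0.000 0.000
    endloop
  endfacet
  facet normal 0.0000 0.0000 -1.0000
    outer loop
      vertex 0.000 12.000 0.000
      vertex 28.000 12.000 0.000
      vertex 0.000 0.000 0.000
    endloop
  endfacet
  facet normal 0.0000 0.0000 1.0000
    outer loop
      vertex 0.000 0.000 22.000
      vertex 28.000 0.000 22.000
      vertex 28.000 12.000 22.000
    endloop
  endfacet
  facet normal 0.0000 0.0000 1.0000
    outer loop
      vertex 0.000 0.000 22.000
      vertex 28.000 12.000 22.000
      vertex 0.000 12.000 22.000
    endloop
  endfacet
  facet normal 0.0000 -1.0000 0.0000
    outer loop
      vertex 0.000 0.000 0.000
      vertex 28.000 0.000 0.000
      vertex 28.000 0.000 22.000
    endloop
  endfacet
  facet normal 0.0000 -1.0000 0.0000
    outer loop
      vertex 0.000 0.000 0.000
      vertex 28.000 0.000 22.000
      vertex 0.000 0.000 22.000
    endloop
  endfacet
  facet normal 0.0000 1.0000 0.0000
    outer loop
      vertex 28.000 12.000 22.000
      vertex 28.000 12.000 0.000
      vertex 0.000 12.000 0.000
    endloop
  endfacet
  facet normal 0.0000 1.0000 0.0000
    outer loop
      vertex 0.000 12.000 22.000
      vertex 28.000 12.000 22.000
      vertex 0.000 12.000 0.000
    endloop
  endfacet
  facet normal -1.0000 0.0000 0.0000
    outer loop
      vertex 0.000 12.000 22.000
      vertex 0.000 12.000 0.000
      vertex 0.000 0.000 0.000
    endloop
  endfacet
  facet normal -1.0000 0.0000 0.0000
    outer loop
      vertex 0.000 0.000 22.000
      vertex 0.000 12.000 22.000
      vertex 0.000 0.000 0.000
    endloop
  endfacet
  facet normal 1.0000 0.0000 0.0000
    outer loop
      vertex 28.000 0.000 0.000
      vertex 28.000 12.000 0.000
      vertex 28.000 12.000 22.000
    endloop
  endfacet
  facet normal 1.0000 0.0000 0.0000
    outer loop
      vertex 28.000 0.000 0.000
      vertex 28.000 12.000 22.000
      vertex 28.000 0.000 22.000
    endloop
  endfacet
endsolid part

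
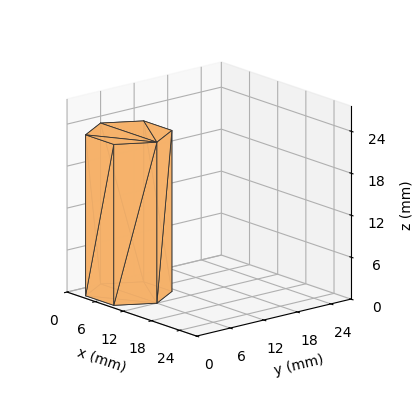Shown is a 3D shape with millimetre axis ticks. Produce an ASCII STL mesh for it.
Reading the render: the shape is a regular 6-sided prism (a cylinder approximated with 6 flat sides), circumscribed radius ≈ 6 mm, height ≈ 23 mm (dimensions read to the nearest mm from the axis ticks). For the STL, each face is triangulated and given an outward normal.

solid part
  facet normal 0.0000 0.0000 -1.0000
    outer loop
      vertex 3.000 11.196 0.000
      vertex 9.000 11.196 0.000
      vertex 12.000 6.000 0.000
    endloop
  endfacet
  facet normal 0.0000 0.0000 -1.0000
    outer loop
      vertex 0.000 6.000 0.000
      vertex 3.000 11.196 0.000
      vertex 12.000 6.000 0.000
    endloop
  endfacet
  facet normal 0.0000 0.0000 -1.0000
    outer loop
      vertex 3.000 0.804 0.000
      vertex 0.000 6.000 0.000
      vertex 12.000 6.000 0.000
    endloop
  endfacet
  facet normal 0.0000 0.0000 -1.0000
    outer loop
      vertex 9.000 0.804 0.000
      vertex 3.000 0.804 0.000
      vertex 12.000 6.000 0.000
    endloop
  endfacet
  facet normal 0.0000 0.0000 1.0000
    outer loop
      vertex 12.000 6.000 23.000
      vertex 9.000 11.196 23.000
      vertex 3.000 11.196 23.000
    endloop
  endfacet
  facet normal 0.0000 0.0000 1.0000
    outer loop
      vertex 12.000 6.000 23.000
      vertex 3.000 11.196 23.000
      vertex 0.000 6.000 23.000
    endloop
  endfacet
  facet normal 0.0000 0.0000 1.0000
    outer loop
      vertex 12.000 6.000 23.000
      vertex 0.000 6.000 23.000
      vertex 3.000 0.804 23.000
    endloop
  endfacet
  facet normal 0.0000 0.0000 1.0000
    outer loop
      vertex 12.000 6.000 23.000
      vertex 3.000 0.804 23.000
      vertex 9.000 0.804 23.000
    endloop
  endfacet
  facet normal 0.8660 0.5000 0.0000
    outer loop
      vertex 12.000 6.000 0.000
      vertex 9.000 11.196 0.000
      vertex 9.000 11.196 23.000
    endloop
  endfacet
  facet normal 0.8660 0.5000 0.0000
    outer loop
      vertex 12.000 6.000 0.000
      vertex 9.000 11.196 23.000
      vertex 12.000 6.000 23.000
    endloop
  endfacet
  facet normal 0.0000 1.0000 0.0000
    outer loop
      vertex 9.000 11.196 0.000
      vertex 3.000 11.196 0.000
      vertex 3.000 11.196 23.000
    endloop
  endfacet
  facet normal 0.0000 1.0000 0.0000
    outer loop
      vertex 9.000 11.196 0.000
      vertex 3.000 11.196 23.000
      vertex 9.000 11.196 23.000
    endloop
  endfacet
  facet normal -0.8660 0.5000 0.0000
    outer loop
      vertex 3.000 11.196 0.000
      vertex 0.000 6.000 0.000
      vertex 0.000 6.000 23.000
    endloop
  endfacet
  facet normal -0.8660 0.5000 0.0000
    outer loop
      vertex 3.000 11.196 0.000
      vertex 0.000 6.000 23.000
      vertex 3.000 11.196 23.000
    endloop
  endfacet
  facet normal -0.8660 -0.5000 0.0000
    outer loop
      vertex 0.000 6.000 0.000
      vertex 3.000 0.804 0.000
      vertex 3.000 0.804 23.000
    endloop
  endfacet
  facet normal -0.8660 -0.5000 0.0000
    outer loop
      vertex 0.000 6.000 0.000
      vertex 3.000 0.804 23.000
      vertex 0.000 6.000 23.000
    endloop
  endfacet
  facet normal 0.0000 -1.0000 0.0000
    outer loop
      vertex 3.000 0.804 0.000
      vertex 9.000 0.804 0.000
      vertex 9.000 0.804 23.000
    endloop
  endfacet
  facet normal 0.0000 -1.0000 0.0000
    outer loop
      vertex 3.000 0.804 0.000
      vertex 9.000 0.804 23.000
      vertex 3.000 0.804 23.000
    endloop
  endfacet
  facet normal 0.8660 -0.5000 0.0000
    outer loop
      vertex 9.000 0.804 0.000
      vertex 12.000 6.000 0.000
      vertex 12.000 6.000 23.000
    endloop
  endfacet
  facet normal 0.8660 -0.5000 0.0000
    outer loop
      vertex 9.000 0.804 0.000
      vertex 12.000 6.000 23.000
      vertex 9.000 0.804 23.000
    endloop
  endfacet
endsolid part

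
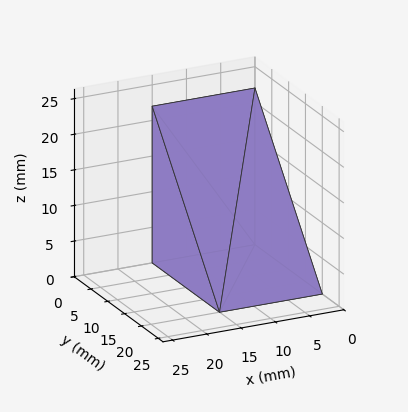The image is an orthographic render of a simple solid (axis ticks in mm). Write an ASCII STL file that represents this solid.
Reading the render: the shape is a wedge (ramp): 15 × 20 mm base, rising to 22 mm along the y=0 edge and sloping linearly to z=0 at y=20 (dimensions read to the nearest mm from the axis ticks). For the STL, each face is triangulated and given an outward normal.

solid part
  facet normal 0.0000 0.0000 -1.0000
    outer loop
      vertex 15.000 20.000 0.000
      vertex 15.000 0.000 0.000
      vertex 0.000 0.000 0.000
    endloop
  endfacet
  facet normal 0.0000 0.0000 -1.0000
    outer loop
      vertex 0.000 20.000 0.000
      vertex 15.000 20.000 0.000
      vertex 0.000 0.000 0.000
    endloop
  endfacet
  facet normal 0.0000 -1.0000 0.0000
    outer loop
      vertex 0.000 0.000 0.000
      vertex 15.000 0.000 0.000
      vertex 15.000 0.000 22.000
    endloop
  endfacet
  facet normal 0.0000 -1.0000 0.0000
    outer loop
      vertex 0.000 0.000 0.000
      vertex 15.000 0.000 22.000
      vertex 0.000 0.000 22.000
    endloop
  endfacet
  facet normal 0.0000 0.7399 0.6727
    outer loop
      vertex 0.000 0.000 22.000
      vertex 15.000 0.000 22.000
      vertex 15.000 20.000 0.000
    endloop
  endfacet
  facet normal 0.0000 0.7399 0.6727
    outer loop
      vertex 0.000 0.000 22.000
      vertex 15.000 20.000 0.000
      vertex 0.000 20.000 0.000
    endloop
  endfacet
  facet normal -1.0000 0.0000 0.0000
    outer loop
      vertex 0.000 0.000 22.000
      vertex 0.000 20.000 0.000
      vertex 0.000 0.000 0.000
    endloop
  endfacet
  facet normal 1.0000 0.0000 0.0000
    outer loop
      vertex 15.000 0.000 0.000
      vertex 15.000 20.000 0.000
      vertex 15.000 0.000 22.000
    endloop
  endfacet
endsolid part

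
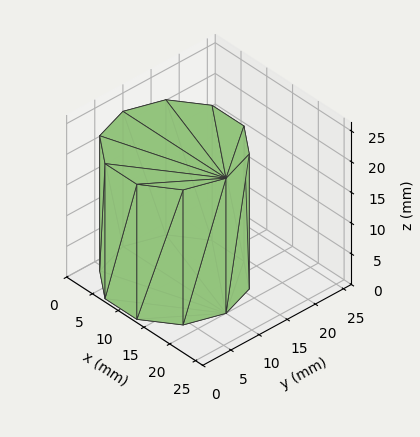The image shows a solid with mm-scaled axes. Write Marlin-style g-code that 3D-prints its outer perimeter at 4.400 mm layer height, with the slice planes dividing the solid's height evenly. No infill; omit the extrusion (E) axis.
Reading the render: the shape is a regular 10-sided prism (a cylinder approximated with 10 flat sides), circumscribed radius ≈ 10 mm, height ≈ 22 mm (dimensions read to the nearest mm from the axis ticks). For the g-code, the solid's height is divided into equal slices at the stated Δz and each level perimeter traced with G1 moves after a G0 lift.

; perimeter-only toolpath
G21 ; units = mm
G90 ; absolute positioning
G28 ; home
; layer 1
G0 Z4.400
G0 X20.000 Y10.000
G1 X18.090 Y15.878
G1 X13.090 Y19.511
G1 X6.910 Y19.511
G1 X1.910 Y15.878
G1 X0.000 Y10.000
G1 X1.910 Y4.122
G1 X6.910 Y0.489
G1 X13.090 Y0.489
G1 X18.090 Y4.122
G1 X20.000 Y10.000
; layer 2
G0 Z8.800
G0 X20.000 Y10.000
G1 X18.090 Y15.878
G1 X13.090 Y19.511
G1 X6.910 Y19.511
G1 X1.910 Y15.878
G1 X0.000 Y10.000
G1 X1.910 Y4.122
G1 X6.910 Y0.489
G1 X13.090 Y0.489
G1 X18.090 Y4.122
G1 X20.000 Y10.000
; layer 3
G0 Z13.200
G0 X20.000 Y10.000
G1 X18.090 Y15.878
G1 X13.090 Y19.511
G1 X6.910 Y19.511
G1 X1.910 Y15.878
G1 X0.000 Y10.000
G1 X1.910 Y4.122
G1 X6.910 Y0.489
G1 X13.090 Y0.489
G1 X18.090 Y4.122
G1 X20.000 Y10.000
; layer 4
G0 Z17.600
G0 X20.000 Y10.000
G1 X18.090 Y15.878
G1 X13.090 Y19.511
G1 X6.910 Y19.511
G1 X1.910 Y15.878
G1 X0.000 Y10.000
G1 X1.910 Y4.122
G1 X6.910 Y0.489
G1 X13.090 Y0.489
G1 X18.090 Y4.122
G1 X20.000 Y10.000
; layer 5
G0 Z22.000
G0 X20.000 Y10.000
G1 X18.090 Y15.878
G1 X13.090 Y19.511
G1 X6.910 Y19.511
G1 X1.910 Y15.878
G1 X0.000 Y10.000
G1 X1.910 Y4.122
G1 X6.910 Y0.489
G1 X13.090 Y0.489
G1 X18.090 Y4.122
G1 X20.000 Y10.000
M2 ; end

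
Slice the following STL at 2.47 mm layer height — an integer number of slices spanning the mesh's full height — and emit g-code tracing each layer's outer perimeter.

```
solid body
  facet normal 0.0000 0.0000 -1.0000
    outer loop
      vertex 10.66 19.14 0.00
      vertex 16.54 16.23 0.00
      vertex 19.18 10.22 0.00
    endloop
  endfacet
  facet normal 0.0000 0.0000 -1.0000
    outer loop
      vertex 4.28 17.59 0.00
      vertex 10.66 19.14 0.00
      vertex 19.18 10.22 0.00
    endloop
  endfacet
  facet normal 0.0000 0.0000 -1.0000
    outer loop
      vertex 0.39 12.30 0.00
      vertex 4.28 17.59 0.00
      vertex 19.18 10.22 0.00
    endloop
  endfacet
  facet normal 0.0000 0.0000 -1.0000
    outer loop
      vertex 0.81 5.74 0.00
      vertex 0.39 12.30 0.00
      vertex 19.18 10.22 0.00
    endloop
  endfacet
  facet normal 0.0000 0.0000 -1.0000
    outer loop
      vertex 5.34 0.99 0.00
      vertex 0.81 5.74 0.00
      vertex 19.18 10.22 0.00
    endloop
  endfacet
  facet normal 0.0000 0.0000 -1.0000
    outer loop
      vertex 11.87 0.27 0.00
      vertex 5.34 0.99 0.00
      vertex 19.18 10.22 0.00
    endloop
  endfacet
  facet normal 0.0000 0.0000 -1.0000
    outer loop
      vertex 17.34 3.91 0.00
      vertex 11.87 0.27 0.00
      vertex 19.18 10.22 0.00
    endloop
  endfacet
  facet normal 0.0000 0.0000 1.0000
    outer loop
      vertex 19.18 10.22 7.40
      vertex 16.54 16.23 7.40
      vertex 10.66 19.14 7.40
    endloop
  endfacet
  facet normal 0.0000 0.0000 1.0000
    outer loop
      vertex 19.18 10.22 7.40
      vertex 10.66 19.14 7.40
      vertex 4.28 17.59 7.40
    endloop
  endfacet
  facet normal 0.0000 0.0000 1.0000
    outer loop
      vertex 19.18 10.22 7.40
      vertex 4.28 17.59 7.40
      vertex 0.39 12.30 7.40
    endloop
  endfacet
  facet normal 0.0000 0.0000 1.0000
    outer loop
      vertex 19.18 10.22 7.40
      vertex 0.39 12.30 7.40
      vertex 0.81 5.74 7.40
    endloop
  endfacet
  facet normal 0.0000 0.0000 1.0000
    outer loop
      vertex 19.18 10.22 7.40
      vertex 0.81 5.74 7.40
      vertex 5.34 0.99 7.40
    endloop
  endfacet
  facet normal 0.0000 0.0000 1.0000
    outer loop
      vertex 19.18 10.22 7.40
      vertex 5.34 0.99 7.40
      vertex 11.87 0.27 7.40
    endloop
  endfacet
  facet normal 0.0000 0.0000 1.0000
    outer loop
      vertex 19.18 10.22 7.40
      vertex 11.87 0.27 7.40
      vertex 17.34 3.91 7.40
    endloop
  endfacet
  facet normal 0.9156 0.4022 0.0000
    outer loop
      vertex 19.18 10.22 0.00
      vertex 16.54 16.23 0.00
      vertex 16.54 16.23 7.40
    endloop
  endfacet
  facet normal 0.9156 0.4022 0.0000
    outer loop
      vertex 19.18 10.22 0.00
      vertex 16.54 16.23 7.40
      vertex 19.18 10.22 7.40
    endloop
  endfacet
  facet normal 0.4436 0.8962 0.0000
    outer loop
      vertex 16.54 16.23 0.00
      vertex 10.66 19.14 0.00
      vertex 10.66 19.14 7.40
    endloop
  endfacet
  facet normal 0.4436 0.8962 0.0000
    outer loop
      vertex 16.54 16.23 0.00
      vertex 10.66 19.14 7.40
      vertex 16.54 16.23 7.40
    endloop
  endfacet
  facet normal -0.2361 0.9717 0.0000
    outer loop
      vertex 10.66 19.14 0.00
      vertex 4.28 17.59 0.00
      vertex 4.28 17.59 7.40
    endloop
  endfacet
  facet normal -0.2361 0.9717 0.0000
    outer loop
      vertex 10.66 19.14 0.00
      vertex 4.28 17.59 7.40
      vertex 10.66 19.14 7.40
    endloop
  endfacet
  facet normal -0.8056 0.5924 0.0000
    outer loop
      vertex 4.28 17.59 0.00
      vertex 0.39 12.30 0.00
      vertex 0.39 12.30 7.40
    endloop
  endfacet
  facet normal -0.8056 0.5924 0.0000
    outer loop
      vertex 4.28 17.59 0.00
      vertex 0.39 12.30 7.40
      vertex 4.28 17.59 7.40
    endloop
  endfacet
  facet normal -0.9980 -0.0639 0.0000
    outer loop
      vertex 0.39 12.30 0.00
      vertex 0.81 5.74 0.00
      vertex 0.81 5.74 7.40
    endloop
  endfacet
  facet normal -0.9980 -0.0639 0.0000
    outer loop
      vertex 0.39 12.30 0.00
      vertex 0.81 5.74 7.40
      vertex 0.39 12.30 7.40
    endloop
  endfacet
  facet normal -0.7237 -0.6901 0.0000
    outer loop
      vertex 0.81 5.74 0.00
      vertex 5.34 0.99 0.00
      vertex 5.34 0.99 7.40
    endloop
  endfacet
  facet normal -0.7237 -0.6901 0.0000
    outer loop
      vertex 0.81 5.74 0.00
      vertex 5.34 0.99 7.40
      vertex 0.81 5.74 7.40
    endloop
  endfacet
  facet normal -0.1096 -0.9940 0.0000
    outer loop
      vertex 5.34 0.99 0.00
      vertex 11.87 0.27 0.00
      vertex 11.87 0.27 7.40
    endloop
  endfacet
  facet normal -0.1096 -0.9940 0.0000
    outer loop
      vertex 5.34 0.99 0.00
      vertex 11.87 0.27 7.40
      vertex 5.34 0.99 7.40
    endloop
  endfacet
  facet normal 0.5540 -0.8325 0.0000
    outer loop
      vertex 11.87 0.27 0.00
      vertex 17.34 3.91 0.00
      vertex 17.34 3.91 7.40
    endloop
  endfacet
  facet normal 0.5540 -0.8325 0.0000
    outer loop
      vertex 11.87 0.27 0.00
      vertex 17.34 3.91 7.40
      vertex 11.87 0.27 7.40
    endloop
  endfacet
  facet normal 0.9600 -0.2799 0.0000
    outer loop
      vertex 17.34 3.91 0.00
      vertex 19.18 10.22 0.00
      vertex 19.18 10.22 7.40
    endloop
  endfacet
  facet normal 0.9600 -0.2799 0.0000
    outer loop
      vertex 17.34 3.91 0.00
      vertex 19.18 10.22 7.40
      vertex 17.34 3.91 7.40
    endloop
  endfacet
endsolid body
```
; perimeter-only toolpath
G21 ; units = mm
G90 ; absolute positioning
G28 ; home
; layer 1
G0 Z2.47
G0 X19.18 Y10.22
G1 X16.54 Y16.23
G1 X10.66 Y19.14
G1 X4.28 Y17.59
G1 X0.39 Y12.30
G1 X0.81 Y5.74
G1 X5.34 Y0.99
G1 X11.87 Y0.27
G1 X17.34 Y3.91
G1 X19.18 Y10.22
; layer 2
G0 Z4.93
G0 X19.18 Y10.22
G1 X16.54 Y16.23
G1 X10.66 Y19.14
G1 X4.28 Y17.59
G1 X0.39 Y12.30
G1 X0.81 Y5.74
G1 X5.34 Y0.99
G1 X11.87 Y0.27
G1 X17.34 Y3.91
G1 X19.18 Y10.22
; layer 3
G0 Z7.40
G0 X19.18 Y10.22
G1 X16.54 Y16.23
G1 X10.66 Y19.14
G1 X4.28 Y17.59
G1 X0.39 Y12.30
G1 X0.81 Y5.74
G1 X5.34 Y0.99
G1 X11.87 Y0.27
G1 X17.34 Y3.91
G1 X19.18 Y10.22
M2 ; end

The solid is a regular 9-sided prism (a cylinder approximated with 9 flat sides), circumscribed radius ≈ 9.6 mm, height ≈ 7.4 mm. Slicing at Δz = 2.47 mm — 3 equal slices spanning the solid's height, so layer i sits at z = i·h/3 — gives 3 non-empty perimeters. Each is a 9-segment closed polygon; G0 lifts to the layer z and rapids to the start vertex, then G1 traces the edges.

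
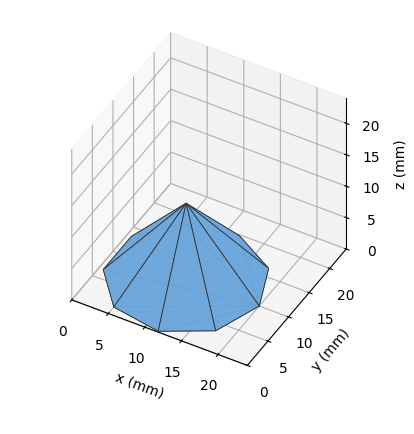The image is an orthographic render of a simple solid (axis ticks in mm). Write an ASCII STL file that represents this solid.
Reading the render: the shape is a regular 9-sided pyramid, base circumscribed radius ≈ 10 mm, apex at z ≈ 12 mm (dimensions read to the nearest mm from the axis ticks). For the STL, each face is triangulated and given an outward normal.

solid part
  facet normal 0.0000 0.0000 -1.0000
    outer loop
      vertex 11.736 19.848 0.000
      vertex 17.660 16.428 0.000
      vertex 20.000 10.000 0.000
    endloop
  endfacet
  facet normal 0.0000 0.0000 -1.0000
    outer loop
      vertex 5.000 18.660 0.000
      vertex 11.736 19.848 0.000
      vertex 20.000 10.000 0.000
    endloop
  endfacet
  facet normal 0.0000 0.0000 -1.0000
    outer loop
      vertex 0.603 13.420 0.000
      vertex 5.000 18.660 0.000
      vertex 20.000 10.000 0.000
    endloop
  endfacet
  facet normal 0.0000 0.0000 -1.0000
    outer loop
      vertex 0.603 6.580 0.000
      vertex 0.603 13.420 0.000
      vertex 20.000 10.000 0.000
    endloop
  endfacet
  facet normal 0.0000 0.0000 -1.0000
    outer loop
      vertex 5.000 1.340 0.000
      vertex 0.603 6.580 0.000
      vertex 20.000 10.000 0.000
    endloop
  endfacet
  facet normal 0.0000 0.0000 -1.0000
    outer loop
      vertex 11.736 0.152 0.000
      vertex 5.000 1.340 0.000
      vertex 20.000 10.000 0.000
    endloop
  endfacet
  facet normal 0.0000 0.0000 -1.0000
    outer loop
      vertex 17.660 3.572 0.000
      vertex 11.736 0.152 0.000
      vertex 20.000 10.000 0.000
    endloop
  endfacet
  facet normal 0.7398 0.2693 0.6165
    outer loop
      vertex 20.000 10.000 0.000
      vertex 17.660 16.428 0.000
      vertex 10.000 10.000 12.000
    endloop
  endfacet
  facet normal 0.3936 0.6819 0.6165
    outer loop
      vertex 17.660 16.428 0.000
      vertex 11.736 19.848 0.000
      vertex 10.000 10.000 12.000
    endloop
  endfacet
  facet normal -0.1367 0.7754 0.6165
    outer loop
      vertex 11.736 19.848 0.000
      vertex 5.000 18.660 0.000
      vertex 10.000 10.000 12.000
    endloop
  endfacet
  facet normal -0.6031 0.5061 0.6165
    outer loop
      vertex 5.000 18.660 0.000
      vertex 0.603 13.420 0.000
      vertex 10.000 10.000 12.000
    endloop
  endfacet
  facet normal -0.7873 0.0000 0.6165
    outer loop
      vertex 0.603 13.420 0.000
      vertex 0.603 6.580 0.000
      vertex 10.000 10.000 12.000
    endloop
  endfacet
  facet normal -0.6031 -0.5061 0.6165
    outer loop
      vertex 0.603 6.580 0.000
      vertex 5.000 1.340 0.000
      vertex 10.000 10.000 12.000
    endloop
  endfacet
  facet normal -0.1367 -0.7754 0.6165
    outer loop
      vertex 5.000 1.340 0.000
      vertex 11.736 0.152 0.000
      vertex 10.000 10.000 12.000
    endloop
  endfacet
  facet normal 0.3936 -0.6819 0.6165
    outer loop
      vertex 11.736 0.152 0.000
      vertex 17.660 3.572 0.000
      vertex 10.000 10.000 12.000
    endloop
  endfacet
  facet normal 0.7398 -0.2693 0.6165
    outer loop
      vertex 17.660 3.572 0.000
      vertex 20.000 10.000 0.000
      vertex 10.000 10.000 12.000
    endloop
  endfacet
endsolid part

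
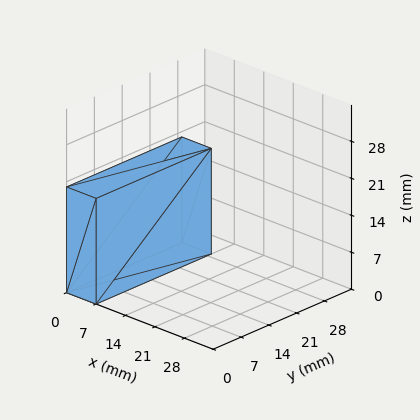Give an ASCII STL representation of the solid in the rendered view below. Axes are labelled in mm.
Reading the render: the shape is a rectangular box, roughly 7 × 29 mm footprint and 20 mm tall (dimensions read to the nearest mm from the axis ticks). For the STL, each face is triangulated and given an outward normal.

solid part
  facet normal 0.0000 0.0000 -1.0000
    outer loop
      vertex 7.000 29.000 0.000
      vertex 7.000 0.000 0.000
      vertex 0.000 0.000 0.000
    endloop
  endfacet
  facet normal 0.0000 0.0000 -1.0000
    outer loop
      vertex 0.000 29.000 0.000
      vertex 7.000 29.000 0.000
      vertex 0.000 0.000 0.000
    endloop
  endfacet
  facet normal 0.0000 0.0000 1.0000
    outer loop
      vertex 0.000 0.000 20.000
      vertex 7.000 0.000 20.000
      vertex 7.000 29.000 20.000
    endloop
  endfacet
  facet normal 0.0000 0.0000 1.0000
    outer loop
      vertex 0.000 0.000 20.000
      vertex 7.000 29.000 20.000
      vertex 0.000 29.000 20.000
    endloop
  endfacet
  facet normal 0.0000 -1.0000 0.0000
    outer loop
      vertex 0.000 0.000 0.000
      vertex 7.000 0.000 0.000
      vertex 7.000 0.000 20.000
    endloop
  endfacet
  facet normal 0.0000 -1.0000 0.0000
    outer loop
      vertex 0.000 0.000 0.000
      vertex 7.000 0.000 20.000
      vertex 0.000 0.000 20.000
    endloop
  endfacet
  facet normal 0.0000 1.0000 0.0000
    outer loop
      vertex 7.000 29.000 20.000
      vertex 7.000 29.000 0.000
      vertex 0.000 29.000 0.000
    endloop
  endfacet
  facet normal 0.0000 1.0000 0.0000
    outer loop
      vertex 0.000 29.000 20.000
      vertex 7.000 29.000 20.000
      vertex 0.000 29.000 0.000
    endloop
  endfacet
  facet normal -1.0000 0.0000 0.0000
    outer loop
      vertex 0.000 29.000 20.000
      vertex 0.000 29.000 0.000
      vertex 0.000 0.000 0.000
    endloop
  endfacet
  facet normal -1.0000 0.0000 0.0000
    outer loop
      vertex 0.000 0.000 20.000
      vertex 0.000 29.000 20.000
      vertex 0.000 0.000 0.000
    endloop
  endfacet
  facet normal 1.0000 0.0000 0.0000
    outer loop
      vertex 7.000 0.000 0.000
      vertex 7.000 29.000 0.000
      vertex 7.000 29.000 20.000
    endloop
  endfacet
  facet normal 1.0000 0.0000 0.0000
    outer loop
      vertex 7.000 0.000 0.000
      vertex 7.000 29.000 20.000
      vertex 7.000 0.000 20.000
    endloop
  endfacet
endsolid part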